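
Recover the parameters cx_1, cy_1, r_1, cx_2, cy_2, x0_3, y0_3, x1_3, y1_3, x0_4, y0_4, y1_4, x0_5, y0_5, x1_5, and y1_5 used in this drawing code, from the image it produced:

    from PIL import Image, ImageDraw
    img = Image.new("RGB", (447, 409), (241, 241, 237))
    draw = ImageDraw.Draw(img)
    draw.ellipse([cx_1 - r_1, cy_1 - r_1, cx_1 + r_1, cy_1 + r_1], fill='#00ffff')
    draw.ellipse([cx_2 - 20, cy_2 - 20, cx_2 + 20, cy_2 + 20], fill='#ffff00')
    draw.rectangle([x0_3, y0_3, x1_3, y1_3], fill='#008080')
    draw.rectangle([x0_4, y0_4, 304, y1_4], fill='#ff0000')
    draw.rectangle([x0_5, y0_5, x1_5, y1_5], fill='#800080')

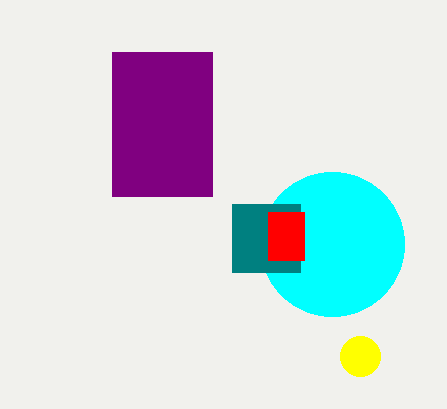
cx_1 = 332; cy_1 = 244; r_1 = 72; cx_2 = 360; cy_2 = 356; x0_3 = 232; y0_3 = 204; x1_3 = 300; y1_3 = 272; x0_4 = 268; y0_4 = 212; y1_4 = 260; x0_5 = 112; y0_5 = 52; x1_5 = 212; y1_5 = 196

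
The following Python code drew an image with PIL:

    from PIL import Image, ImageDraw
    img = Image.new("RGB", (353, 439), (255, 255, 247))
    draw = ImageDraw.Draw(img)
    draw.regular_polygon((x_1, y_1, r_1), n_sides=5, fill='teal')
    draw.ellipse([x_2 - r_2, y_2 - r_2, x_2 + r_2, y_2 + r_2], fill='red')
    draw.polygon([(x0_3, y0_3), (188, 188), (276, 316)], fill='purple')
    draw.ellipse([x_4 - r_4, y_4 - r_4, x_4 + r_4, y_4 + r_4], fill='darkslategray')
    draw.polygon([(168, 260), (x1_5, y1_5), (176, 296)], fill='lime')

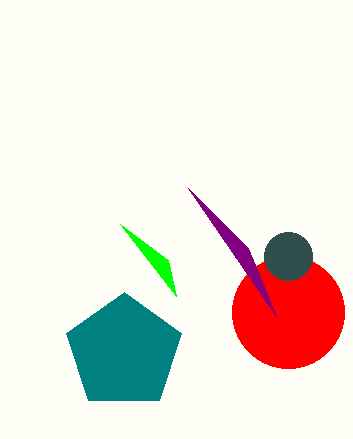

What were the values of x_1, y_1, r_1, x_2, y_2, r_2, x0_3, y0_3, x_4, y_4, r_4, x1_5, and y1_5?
x_1 = 124; y_1 = 352; r_1 = 60; x_2 = 288; y_2 = 312; r_2 = 56; x0_3 = 248; y0_3 = 248; x_4 = 288; y_4 = 256; r_4 = 24; x1_5 = 120; y1_5 = 224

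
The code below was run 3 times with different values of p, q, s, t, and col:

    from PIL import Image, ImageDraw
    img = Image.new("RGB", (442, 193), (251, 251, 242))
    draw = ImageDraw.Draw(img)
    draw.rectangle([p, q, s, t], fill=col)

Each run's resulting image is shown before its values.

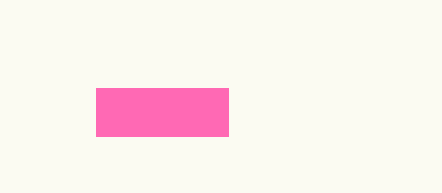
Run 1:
p = 96, q = 88, s = 228, t = 136, col = 'hotpink'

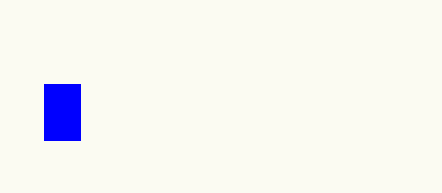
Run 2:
p = 44, q = 84, s = 80, t = 140, col = 'blue'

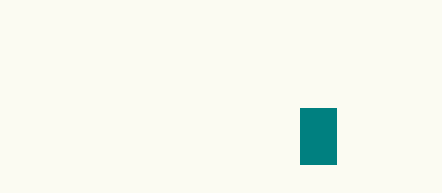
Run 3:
p = 300; q = 108; s = 336; t = 164; col = 'teal'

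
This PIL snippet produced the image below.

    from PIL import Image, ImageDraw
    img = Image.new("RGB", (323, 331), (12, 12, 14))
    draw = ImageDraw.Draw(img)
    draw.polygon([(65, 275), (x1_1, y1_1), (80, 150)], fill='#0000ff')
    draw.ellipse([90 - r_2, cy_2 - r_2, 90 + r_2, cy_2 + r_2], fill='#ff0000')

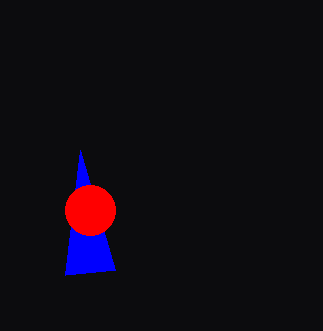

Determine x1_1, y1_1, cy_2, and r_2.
x1_1 = 115; y1_1 = 270; cy_2 = 210; r_2 = 25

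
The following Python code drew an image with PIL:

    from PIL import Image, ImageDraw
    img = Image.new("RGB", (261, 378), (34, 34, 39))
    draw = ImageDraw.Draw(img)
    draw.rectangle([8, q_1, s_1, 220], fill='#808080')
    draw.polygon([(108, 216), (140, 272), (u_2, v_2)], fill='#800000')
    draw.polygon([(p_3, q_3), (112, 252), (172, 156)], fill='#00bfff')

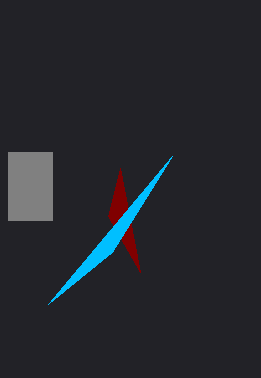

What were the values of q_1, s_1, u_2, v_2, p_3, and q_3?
q_1 = 152, s_1 = 52, u_2 = 120, v_2 = 168, p_3 = 48, q_3 = 304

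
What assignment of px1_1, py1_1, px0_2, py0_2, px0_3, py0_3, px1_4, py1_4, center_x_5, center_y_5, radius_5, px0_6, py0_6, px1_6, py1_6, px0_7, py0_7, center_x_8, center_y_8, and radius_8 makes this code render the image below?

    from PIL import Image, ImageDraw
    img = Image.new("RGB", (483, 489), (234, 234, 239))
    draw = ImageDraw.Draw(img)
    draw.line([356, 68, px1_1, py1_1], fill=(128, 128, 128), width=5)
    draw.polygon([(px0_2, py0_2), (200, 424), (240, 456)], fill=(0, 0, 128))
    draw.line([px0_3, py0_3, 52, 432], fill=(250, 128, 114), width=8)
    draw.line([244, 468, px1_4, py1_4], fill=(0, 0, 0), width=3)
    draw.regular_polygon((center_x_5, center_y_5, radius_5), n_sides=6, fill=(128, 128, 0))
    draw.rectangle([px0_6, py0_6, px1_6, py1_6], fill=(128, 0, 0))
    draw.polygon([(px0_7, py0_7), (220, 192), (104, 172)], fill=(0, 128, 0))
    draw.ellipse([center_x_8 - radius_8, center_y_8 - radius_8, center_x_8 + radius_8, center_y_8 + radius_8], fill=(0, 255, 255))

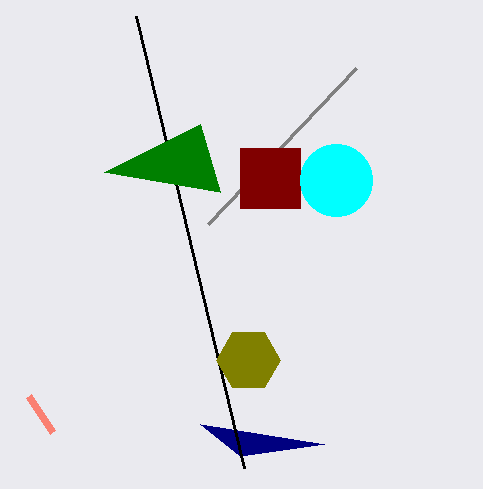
px1_1 = 208; py1_1 = 224; px0_2 = 324; py0_2 = 444; px0_3 = 28; py0_3 = 396; px1_4 = 136; py1_4 = 16; center_x_5 = 248; center_y_5 = 360; radius_5 = 32; px0_6 = 240; py0_6 = 148; px1_6 = 300; py1_6 = 208; px0_7 = 200; py0_7 = 124; center_x_8 = 336; center_y_8 = 180; radius_8 = 36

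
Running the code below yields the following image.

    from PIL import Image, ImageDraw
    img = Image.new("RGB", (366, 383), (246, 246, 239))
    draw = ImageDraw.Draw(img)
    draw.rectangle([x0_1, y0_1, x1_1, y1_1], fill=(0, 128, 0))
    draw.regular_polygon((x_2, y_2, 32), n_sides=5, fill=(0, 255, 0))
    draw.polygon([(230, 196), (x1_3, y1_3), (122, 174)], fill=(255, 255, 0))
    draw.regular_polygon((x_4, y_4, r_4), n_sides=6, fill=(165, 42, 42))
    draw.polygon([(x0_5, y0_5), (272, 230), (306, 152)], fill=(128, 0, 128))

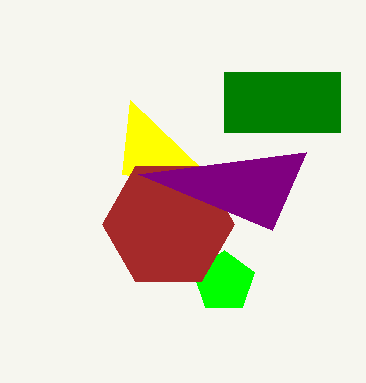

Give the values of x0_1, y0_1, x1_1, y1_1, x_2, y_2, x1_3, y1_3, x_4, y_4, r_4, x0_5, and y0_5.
x0_1 = 224
y0_1 = 72
x1_1 = 340
y1_1 = 132
x_2 = 224
y_2 = 282
x1_3 = 130
y1_3 = 100
x_4 = 168
y_4 = 224
r_4 = 66
x0_5 = 138
y0_5 = 174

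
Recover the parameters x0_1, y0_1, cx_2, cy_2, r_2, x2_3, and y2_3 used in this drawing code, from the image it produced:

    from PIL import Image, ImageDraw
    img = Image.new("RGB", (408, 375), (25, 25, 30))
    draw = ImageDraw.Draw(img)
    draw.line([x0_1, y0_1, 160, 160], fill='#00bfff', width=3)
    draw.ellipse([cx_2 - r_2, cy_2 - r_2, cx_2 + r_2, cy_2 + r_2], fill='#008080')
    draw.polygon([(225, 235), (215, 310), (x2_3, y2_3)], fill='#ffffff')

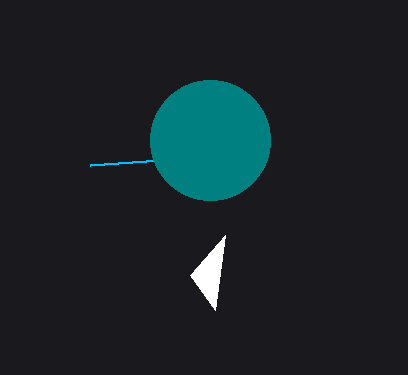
x0_1 = 90; y0_1 = 165; cx_2 = 210; cy_2 = 140; r_2 = 60; x2_3 = 190; y2_3 = 275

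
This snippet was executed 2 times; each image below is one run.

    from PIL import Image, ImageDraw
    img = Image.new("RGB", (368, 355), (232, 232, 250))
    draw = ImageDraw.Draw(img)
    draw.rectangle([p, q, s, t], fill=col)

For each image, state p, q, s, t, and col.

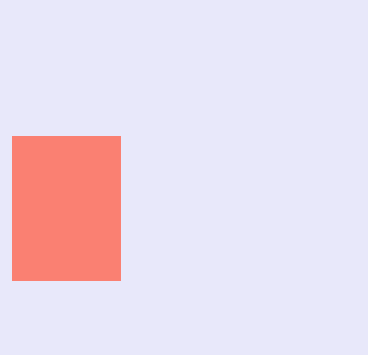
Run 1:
p = 12
q = 136
s = 120
t = 280
col = 'salmon'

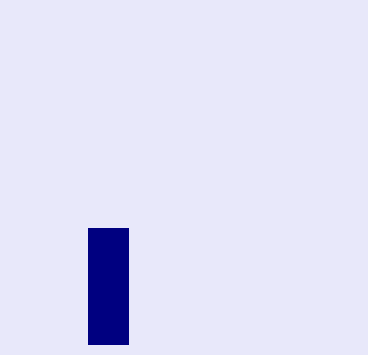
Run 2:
p = 88; q = 228; s = 128; t = 344; col = 'navy'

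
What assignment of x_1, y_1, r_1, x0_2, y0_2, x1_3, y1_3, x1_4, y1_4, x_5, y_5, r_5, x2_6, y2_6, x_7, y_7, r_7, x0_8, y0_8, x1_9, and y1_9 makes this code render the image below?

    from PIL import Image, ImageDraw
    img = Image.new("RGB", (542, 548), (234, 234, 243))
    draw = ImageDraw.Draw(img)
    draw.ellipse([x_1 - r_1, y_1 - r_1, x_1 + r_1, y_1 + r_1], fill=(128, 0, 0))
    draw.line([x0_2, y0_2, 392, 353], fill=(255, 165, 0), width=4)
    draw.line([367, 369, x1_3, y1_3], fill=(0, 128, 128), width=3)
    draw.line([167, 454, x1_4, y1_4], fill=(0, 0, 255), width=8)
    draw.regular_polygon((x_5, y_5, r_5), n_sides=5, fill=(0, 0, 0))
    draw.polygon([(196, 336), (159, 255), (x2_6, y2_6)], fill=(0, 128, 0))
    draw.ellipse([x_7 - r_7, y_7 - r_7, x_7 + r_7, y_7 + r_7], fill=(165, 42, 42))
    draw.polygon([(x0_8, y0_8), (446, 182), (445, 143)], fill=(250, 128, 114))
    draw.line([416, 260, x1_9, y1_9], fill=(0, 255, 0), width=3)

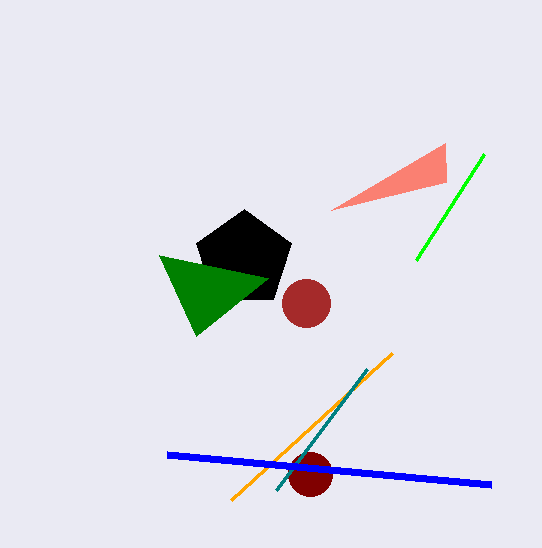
x_1 = 310; y_1 = 474; r_1 = 22; x0_2 = 231; y0_2 = 500; x1_3 = 276; y1_3 = 490; x1_4 = 491; y1_4 = 484; x_5 = 244; y_5 = 259; r_5 = 50; x2_6 = 268; y2_6 = 278; x_7 = 306; y_7 = 303; r_7 = 24; x0_8 = 331; y0_8 = 210; x1_9 = 484; y1_9 = 154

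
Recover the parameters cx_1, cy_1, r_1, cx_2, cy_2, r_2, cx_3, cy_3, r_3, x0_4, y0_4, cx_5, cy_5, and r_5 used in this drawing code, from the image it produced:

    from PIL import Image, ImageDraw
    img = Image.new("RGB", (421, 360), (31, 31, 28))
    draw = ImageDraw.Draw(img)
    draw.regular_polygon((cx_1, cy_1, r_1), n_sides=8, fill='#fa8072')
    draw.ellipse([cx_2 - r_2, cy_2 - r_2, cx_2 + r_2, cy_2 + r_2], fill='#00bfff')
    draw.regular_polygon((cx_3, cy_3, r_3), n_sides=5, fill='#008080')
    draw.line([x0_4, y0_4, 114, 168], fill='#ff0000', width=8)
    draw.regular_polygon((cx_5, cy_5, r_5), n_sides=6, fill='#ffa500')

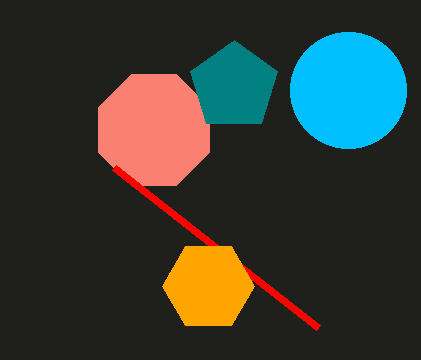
cx_1 = 154, cy_1 = 130, r_1 = 60, cx_2 = 348, cy_2 = 90, r_2 = 58, cx_3 = 234, cy_3 = 86, r_3 = 46, x0_4 = 318, y0_4 = 328, cx_5 = 208, cy_5 = 286, r_5 = 46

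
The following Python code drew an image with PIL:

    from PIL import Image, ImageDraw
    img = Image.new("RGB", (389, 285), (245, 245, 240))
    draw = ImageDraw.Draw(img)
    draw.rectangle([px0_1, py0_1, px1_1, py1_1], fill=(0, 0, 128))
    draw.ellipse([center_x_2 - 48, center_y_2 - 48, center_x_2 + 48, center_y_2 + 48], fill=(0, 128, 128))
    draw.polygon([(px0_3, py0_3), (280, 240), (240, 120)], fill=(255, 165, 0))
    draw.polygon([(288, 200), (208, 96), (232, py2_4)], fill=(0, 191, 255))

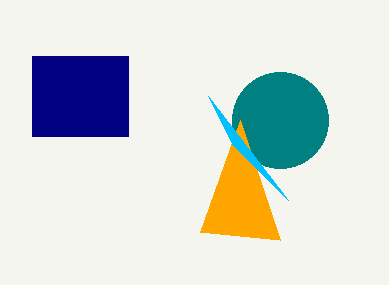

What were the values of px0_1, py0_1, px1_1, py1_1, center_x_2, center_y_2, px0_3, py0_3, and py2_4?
px0_1 = 32, py0_1 = 56, px1_1 = 128, py1_1 = 136, center_x_2 = 280, center_y_2 = 120, px0_3 = 200, py0_3 = 232, py2_4 = 144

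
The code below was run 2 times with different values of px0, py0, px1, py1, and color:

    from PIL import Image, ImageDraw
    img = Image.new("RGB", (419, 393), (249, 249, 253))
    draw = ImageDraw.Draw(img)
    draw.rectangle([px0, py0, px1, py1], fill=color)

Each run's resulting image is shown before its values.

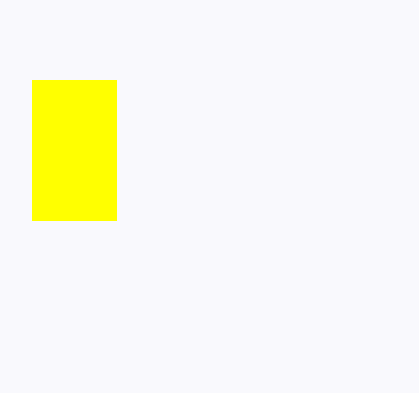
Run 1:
px0 = 32
py0 = 80
px1 = 116
py1 = 220
color = 'yellow'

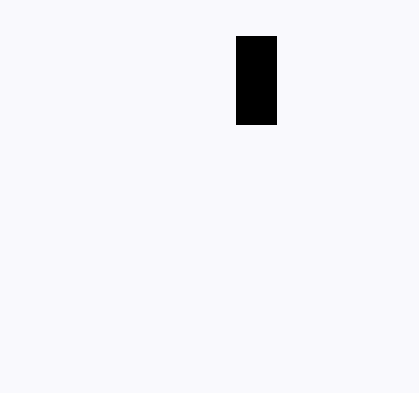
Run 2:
px0 = 236, py0 = 36, px1 = 276, py1 = 124, color = 'black'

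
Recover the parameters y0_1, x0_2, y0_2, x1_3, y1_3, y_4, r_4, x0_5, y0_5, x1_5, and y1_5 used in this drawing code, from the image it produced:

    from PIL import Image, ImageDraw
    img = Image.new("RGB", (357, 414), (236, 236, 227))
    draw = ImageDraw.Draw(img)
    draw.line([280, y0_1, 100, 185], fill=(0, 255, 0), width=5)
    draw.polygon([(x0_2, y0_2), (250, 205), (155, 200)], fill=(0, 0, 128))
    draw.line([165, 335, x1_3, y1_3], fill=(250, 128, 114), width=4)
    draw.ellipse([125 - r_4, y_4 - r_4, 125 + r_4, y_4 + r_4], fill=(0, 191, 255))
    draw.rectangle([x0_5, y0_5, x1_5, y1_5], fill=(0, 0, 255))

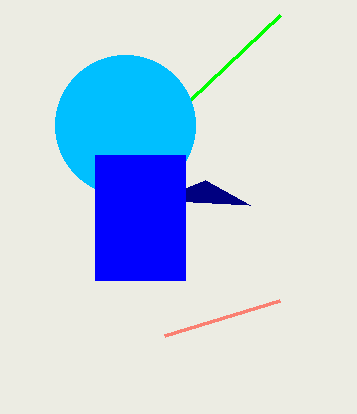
y0_1 = 15, x0_2 = 205, y0_2 = 180, x1_3 = 280, y1_3 = 300, y_4 = 125, r_4 = 70, x0_5 = 95, y0_5 = 155, x1_5 = 185, y1_5 = 280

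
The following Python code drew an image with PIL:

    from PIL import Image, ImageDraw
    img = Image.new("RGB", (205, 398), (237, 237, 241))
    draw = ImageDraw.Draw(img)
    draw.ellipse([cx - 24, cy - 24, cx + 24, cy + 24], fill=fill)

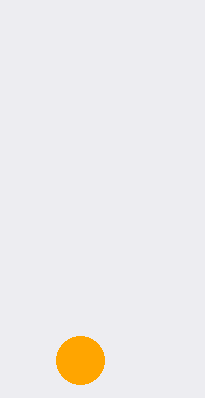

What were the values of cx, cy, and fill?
cx = 80; cy = 360; fill = 'orange'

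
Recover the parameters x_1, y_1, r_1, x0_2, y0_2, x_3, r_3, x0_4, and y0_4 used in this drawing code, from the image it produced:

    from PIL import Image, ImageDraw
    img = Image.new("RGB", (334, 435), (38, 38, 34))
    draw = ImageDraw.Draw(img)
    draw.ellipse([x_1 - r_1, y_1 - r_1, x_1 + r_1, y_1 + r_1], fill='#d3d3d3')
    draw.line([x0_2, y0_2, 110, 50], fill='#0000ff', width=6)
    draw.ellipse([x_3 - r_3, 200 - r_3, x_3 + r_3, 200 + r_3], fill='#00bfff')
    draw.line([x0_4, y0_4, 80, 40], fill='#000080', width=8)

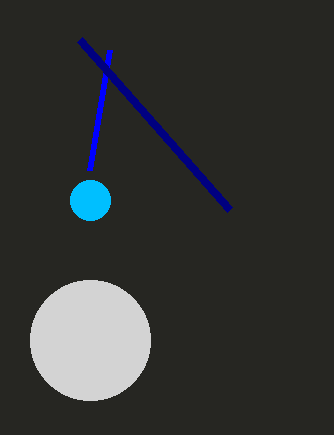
x_1 = 90
y_1 = 340
r_1 = 60
x0_2 = 90
y0_2 = 170
x_3 = 90
r_3 = 20
x0_4 = 230
y0_4 = 210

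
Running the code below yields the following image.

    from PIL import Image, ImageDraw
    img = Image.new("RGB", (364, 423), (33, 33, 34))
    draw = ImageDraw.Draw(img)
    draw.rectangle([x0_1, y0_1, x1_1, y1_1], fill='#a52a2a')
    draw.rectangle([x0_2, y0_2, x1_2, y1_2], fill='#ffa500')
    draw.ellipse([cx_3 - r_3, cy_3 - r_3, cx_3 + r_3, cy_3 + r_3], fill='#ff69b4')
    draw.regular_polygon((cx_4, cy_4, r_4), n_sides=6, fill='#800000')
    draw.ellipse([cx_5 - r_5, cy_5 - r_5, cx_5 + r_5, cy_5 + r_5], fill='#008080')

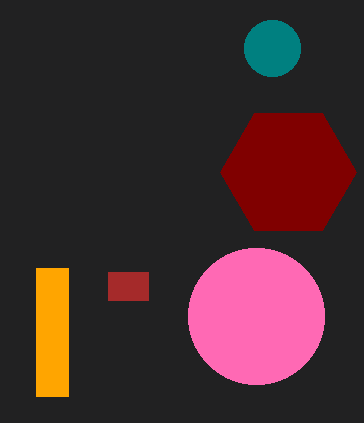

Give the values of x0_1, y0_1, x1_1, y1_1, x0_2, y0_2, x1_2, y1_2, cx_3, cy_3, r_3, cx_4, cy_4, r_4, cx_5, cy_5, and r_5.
x0_1 = 108
y0_1 = 272
x1_1 = 148
y1_1 = 300
x0_2 = 36
y0_2 = 268
x1_2 = 68
y1_2 = 396
cx_3 = 256
cy_3 = 316
r_3 = 68
cx_4 = 288
cy_4 = 172
r_4 = 68
cx_5 = 272
cy_5 = 48
r_5 = 28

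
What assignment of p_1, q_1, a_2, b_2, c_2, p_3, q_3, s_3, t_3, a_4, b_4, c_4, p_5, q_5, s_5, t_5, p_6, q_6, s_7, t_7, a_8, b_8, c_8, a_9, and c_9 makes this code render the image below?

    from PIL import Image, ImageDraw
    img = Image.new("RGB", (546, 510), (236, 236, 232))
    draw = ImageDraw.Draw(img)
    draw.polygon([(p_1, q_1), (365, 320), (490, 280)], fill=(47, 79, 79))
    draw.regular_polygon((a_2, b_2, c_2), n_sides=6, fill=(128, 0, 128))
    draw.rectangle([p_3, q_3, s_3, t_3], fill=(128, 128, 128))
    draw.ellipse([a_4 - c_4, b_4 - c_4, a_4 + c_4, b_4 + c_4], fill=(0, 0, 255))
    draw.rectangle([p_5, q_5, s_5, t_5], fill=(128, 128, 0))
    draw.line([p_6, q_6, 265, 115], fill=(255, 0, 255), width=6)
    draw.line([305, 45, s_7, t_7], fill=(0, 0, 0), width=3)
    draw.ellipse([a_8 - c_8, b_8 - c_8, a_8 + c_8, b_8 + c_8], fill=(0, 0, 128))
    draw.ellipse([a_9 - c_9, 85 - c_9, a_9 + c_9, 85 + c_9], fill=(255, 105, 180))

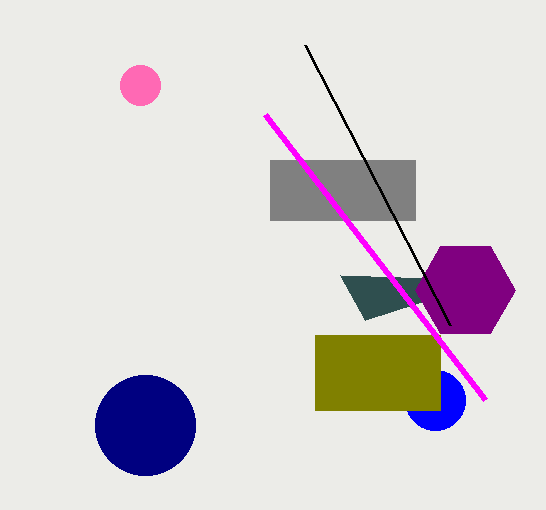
p_1 = 340, q_1 = 275, a_2 = 465, b_2 = 290, c_2 = 50, p_3 = 270, q_3 = 160, s_3 = 415, t_3 = 220, a_4 = 435, b_4 = 400, c_4 = 30, p_5 = 315, q_5 = 335, s_5 = 440, t_5 = 410, p_6 = 485, q_6 = 400, s_7 = 450, t_7 = 325, a_8 = 145, b_8 = 425, c_8 = 50, a_9 = 140, c_9 = 20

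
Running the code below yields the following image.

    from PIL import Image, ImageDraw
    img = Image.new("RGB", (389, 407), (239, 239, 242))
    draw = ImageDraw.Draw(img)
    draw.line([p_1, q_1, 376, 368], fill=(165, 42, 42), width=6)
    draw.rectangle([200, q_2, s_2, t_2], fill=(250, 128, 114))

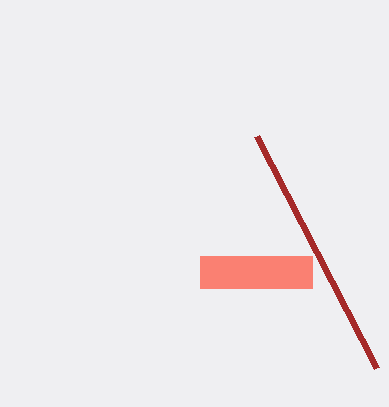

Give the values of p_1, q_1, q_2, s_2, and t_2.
p_1 = 256, q_1 = 136, q_2 = 256, s_2 = 312, t_2 = 288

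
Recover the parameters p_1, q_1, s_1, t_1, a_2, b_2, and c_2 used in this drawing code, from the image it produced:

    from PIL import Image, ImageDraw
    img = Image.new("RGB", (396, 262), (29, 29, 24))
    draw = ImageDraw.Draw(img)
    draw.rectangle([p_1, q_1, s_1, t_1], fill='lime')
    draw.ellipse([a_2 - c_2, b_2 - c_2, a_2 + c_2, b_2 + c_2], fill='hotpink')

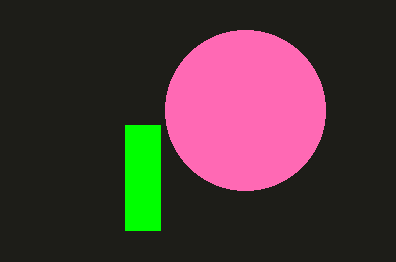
p_1 = 125; q_1 = 125; s_1 = 160; t_1 = 230; a_2 = 245; b_2 = 110; c_2 = 80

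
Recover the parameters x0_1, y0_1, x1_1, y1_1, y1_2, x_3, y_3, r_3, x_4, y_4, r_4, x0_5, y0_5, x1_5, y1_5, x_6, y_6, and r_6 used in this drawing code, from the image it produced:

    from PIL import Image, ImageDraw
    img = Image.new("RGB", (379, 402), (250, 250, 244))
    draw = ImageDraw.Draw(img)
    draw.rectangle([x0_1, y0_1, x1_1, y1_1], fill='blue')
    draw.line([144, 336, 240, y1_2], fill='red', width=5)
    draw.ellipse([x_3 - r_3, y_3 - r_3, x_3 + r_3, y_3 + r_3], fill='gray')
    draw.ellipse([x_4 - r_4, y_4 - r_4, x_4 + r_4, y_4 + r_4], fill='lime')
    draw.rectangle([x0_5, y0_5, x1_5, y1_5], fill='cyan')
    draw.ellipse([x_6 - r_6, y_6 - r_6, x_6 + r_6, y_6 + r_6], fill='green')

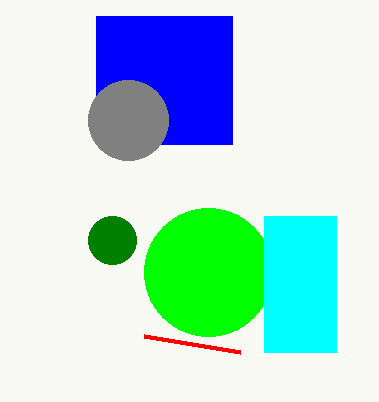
x0_1 = 96; y0_1 = 16; x1_1 = 232; y1_1 = 144; y1_2 = 352; x_3 = 128; y_3 = 120; r_3 = 40; x_4 = 208; y_4 = 272; r_4 = 64; x0_5 = 264; y0_5 = 216; x1_5 = 336; y1_5 = 352; x_6 = 112; y_6 = 240; r_6 = 24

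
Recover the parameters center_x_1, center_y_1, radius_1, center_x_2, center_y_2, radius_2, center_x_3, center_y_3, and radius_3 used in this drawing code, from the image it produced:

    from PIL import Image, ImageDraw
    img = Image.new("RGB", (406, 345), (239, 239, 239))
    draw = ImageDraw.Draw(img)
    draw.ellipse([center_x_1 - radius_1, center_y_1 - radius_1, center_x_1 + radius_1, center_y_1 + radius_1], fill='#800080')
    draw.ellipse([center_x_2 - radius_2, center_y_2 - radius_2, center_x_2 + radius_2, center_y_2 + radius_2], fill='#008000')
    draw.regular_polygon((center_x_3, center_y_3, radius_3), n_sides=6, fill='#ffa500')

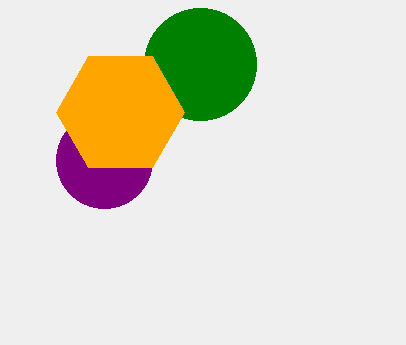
center_x_1 = 104
center_y_1 = 160
radius_1 = 48
center_x_2 = 200
center_y_2 = 64
radius_2 = 56
center_x_3 = 120
center_y_3 = 112
radius_3 = 64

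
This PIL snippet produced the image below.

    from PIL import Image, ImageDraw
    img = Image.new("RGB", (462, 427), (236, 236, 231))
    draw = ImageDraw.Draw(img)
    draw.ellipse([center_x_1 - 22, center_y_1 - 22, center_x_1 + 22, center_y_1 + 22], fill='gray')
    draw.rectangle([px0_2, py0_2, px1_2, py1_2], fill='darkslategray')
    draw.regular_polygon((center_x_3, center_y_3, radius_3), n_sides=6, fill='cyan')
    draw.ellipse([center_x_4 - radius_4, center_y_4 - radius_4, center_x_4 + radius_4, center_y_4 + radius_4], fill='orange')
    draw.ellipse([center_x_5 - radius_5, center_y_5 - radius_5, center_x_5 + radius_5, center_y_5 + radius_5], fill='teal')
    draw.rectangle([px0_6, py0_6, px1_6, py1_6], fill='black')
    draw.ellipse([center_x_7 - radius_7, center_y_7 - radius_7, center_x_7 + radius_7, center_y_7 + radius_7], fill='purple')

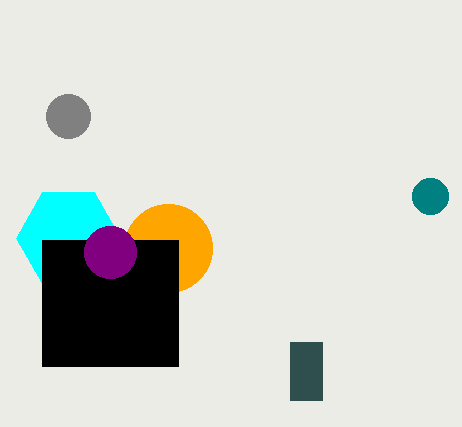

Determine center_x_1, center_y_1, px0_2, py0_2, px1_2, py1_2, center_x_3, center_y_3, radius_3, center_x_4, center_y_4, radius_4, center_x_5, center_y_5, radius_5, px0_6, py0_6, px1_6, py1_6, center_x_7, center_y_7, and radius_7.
center_x_1 = 68
center_y_1 = 116
px0_2 = 290
py0_2 = 342
px1_2 = 322
py1_2 = 400
center_x_3 = 68
center_y_3 = 238
radius_3 = 52
center_x_4 = 168
center_y_4 = 248
radius_4 = 44
center_x_5 = 430
center_y_5 = 196
radius_5 = 18
px0_6 = 42
py0_6 = 240
px1_6 = 178
py1_6 = 366
center_x_7 = 110
center_y_7 = 252
radius_7 = 26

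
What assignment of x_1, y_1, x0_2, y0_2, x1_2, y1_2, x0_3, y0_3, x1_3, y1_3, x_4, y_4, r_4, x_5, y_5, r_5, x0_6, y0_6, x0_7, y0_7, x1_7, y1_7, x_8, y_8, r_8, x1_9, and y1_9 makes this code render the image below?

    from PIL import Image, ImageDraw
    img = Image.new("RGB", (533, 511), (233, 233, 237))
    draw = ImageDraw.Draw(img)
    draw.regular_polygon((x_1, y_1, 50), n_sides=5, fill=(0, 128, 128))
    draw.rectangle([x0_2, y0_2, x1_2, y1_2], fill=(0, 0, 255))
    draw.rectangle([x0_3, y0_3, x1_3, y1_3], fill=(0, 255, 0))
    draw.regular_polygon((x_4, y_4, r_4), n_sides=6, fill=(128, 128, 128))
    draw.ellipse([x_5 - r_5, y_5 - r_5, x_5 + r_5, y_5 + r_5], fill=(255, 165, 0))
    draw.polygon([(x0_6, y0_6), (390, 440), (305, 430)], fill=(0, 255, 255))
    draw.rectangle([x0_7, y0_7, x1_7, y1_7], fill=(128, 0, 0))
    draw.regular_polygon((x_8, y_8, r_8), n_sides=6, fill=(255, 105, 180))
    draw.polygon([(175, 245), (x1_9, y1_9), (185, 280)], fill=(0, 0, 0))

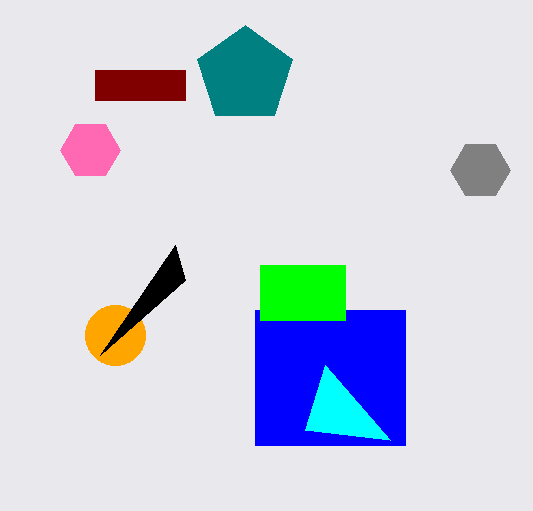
x_1 = 245, y_1 = 75, x0_2 = 255, y0_2 = 310, x1_2 = 405, y1_2 = 445, x0_3 = 260, y0_3 = 265, x1_3 = 345, y1_3 = 320, x_4 = 480, y_4 = 170, r_4 = 30, x_5 = 115, y_5 = 335, r_5 = 30, x0_6 = 325, y0_6 = 365, x0_7 = 95, y0_7 = 70, x1_7 = 185, y1_7 = 100, x_8 = 90, y_8 = 150, r_8 = 30, x1_9 = 100, y1_9 = 355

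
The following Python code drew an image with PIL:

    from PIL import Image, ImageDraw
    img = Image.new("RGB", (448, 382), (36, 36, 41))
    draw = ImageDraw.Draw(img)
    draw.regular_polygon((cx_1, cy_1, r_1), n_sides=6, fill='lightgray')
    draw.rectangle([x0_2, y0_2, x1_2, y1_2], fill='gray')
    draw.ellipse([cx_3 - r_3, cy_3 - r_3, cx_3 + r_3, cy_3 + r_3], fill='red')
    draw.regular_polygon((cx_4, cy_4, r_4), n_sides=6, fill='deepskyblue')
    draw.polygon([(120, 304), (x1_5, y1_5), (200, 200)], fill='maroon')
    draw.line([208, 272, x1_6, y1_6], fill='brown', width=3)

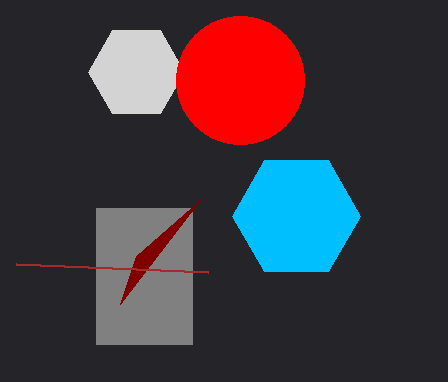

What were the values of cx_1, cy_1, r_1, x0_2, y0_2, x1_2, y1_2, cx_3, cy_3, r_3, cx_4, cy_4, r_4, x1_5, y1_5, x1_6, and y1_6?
cx_1 = 136
cy_1 = 72
r_1 = 48
x0_2 = 96
y0_2 = 208
x1_2 = 192
y1_2 = 344
cx_3 = 240
cy_3 = 80
r_3 = 64
cx_4 = 296
cy_4 = 216
r_4 = 64
x1_5 = 136
y1_5 = 256
x1_6 = 16
y1_6 = 264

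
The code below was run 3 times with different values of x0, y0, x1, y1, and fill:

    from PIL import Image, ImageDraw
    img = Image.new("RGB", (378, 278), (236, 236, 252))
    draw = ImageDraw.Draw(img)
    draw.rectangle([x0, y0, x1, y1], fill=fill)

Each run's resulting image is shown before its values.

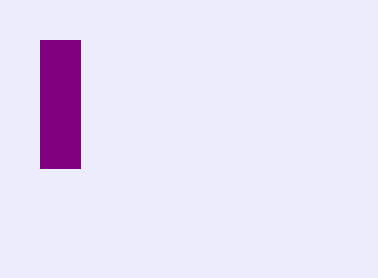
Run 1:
x0 = 40
y0 = 40
x1 = 80
y1 = 168
fill = 'purple'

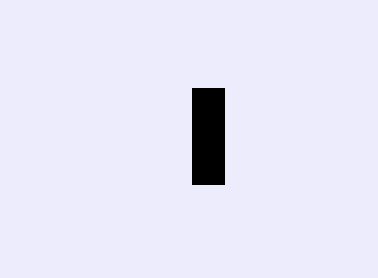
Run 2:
x0 = 192; y0 = 88; x1 = 224; y1 = 184; fill = 'black'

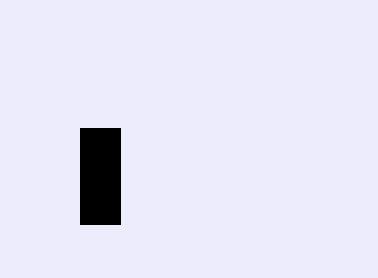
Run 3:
x0 = 80; y0 = 128; x1 = 120; y1 = 224; fill = 'black'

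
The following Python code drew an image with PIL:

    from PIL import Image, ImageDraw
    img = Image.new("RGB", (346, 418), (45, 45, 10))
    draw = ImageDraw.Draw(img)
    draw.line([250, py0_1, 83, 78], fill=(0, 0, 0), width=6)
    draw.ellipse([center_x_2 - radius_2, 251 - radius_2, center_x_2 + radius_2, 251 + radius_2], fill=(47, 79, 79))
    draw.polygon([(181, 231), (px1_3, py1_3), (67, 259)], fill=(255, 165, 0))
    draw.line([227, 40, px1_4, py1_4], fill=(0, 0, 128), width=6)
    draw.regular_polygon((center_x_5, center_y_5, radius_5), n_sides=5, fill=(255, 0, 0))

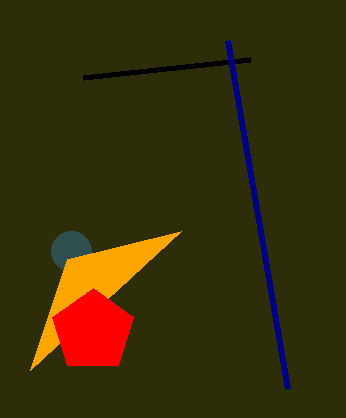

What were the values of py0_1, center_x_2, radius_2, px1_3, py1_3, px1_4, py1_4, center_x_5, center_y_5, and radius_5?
py0_1 = 60
center_x_2 = 71
radius_2 = 20
px1_3 = 30
py1_3 = 370
px1_4 = 287
py1_4 = 388
center_x_5 = 93
center_y_5 = 331
radius_5 = 43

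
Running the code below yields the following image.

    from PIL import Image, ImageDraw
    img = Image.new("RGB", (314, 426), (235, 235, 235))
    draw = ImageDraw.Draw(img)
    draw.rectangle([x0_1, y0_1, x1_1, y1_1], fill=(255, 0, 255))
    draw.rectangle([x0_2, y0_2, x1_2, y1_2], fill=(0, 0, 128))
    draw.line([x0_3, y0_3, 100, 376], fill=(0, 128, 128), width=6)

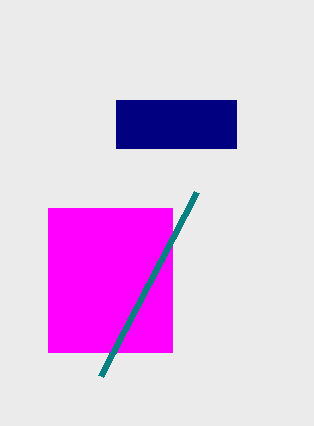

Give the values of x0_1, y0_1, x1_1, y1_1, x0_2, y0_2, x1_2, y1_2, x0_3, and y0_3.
x0_1 = 48
y0_1 = 208
x1_1 = 172
y1_1 = 352
x0_2 = 116
y0_2 = 100
x1_2 = 236
y1_2 = 148
x0_3 = 196
y0_3 = 192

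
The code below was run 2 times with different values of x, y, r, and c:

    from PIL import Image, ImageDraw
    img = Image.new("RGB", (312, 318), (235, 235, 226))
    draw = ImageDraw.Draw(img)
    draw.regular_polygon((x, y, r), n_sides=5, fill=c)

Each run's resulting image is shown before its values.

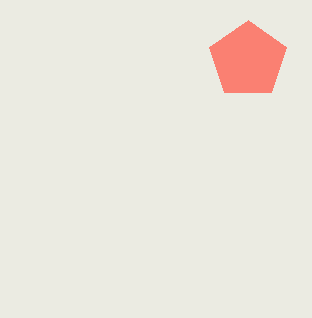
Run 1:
x = 248, y = 60, r = 40, c = 'salmon'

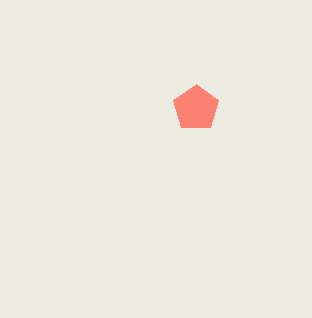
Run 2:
x = 196; y = 108; r = 24; c = 'salmon'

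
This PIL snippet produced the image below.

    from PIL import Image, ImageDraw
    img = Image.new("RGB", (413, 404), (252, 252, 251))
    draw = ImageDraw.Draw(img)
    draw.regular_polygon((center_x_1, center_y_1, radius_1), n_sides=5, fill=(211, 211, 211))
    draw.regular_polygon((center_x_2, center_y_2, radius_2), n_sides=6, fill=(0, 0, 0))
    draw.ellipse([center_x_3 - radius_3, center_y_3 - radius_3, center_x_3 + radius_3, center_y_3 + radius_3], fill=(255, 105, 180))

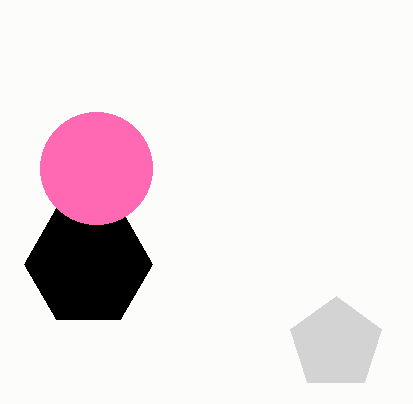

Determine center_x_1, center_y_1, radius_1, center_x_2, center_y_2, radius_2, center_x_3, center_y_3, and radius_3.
center_x_1 = 336, center_y_1 = 344, radius_1 = 48, center_x_2 = 88, center_y_2 = 264, radius_2 = 64, center_x_3 = 96, center_y_3 = 168, radius_3 = 56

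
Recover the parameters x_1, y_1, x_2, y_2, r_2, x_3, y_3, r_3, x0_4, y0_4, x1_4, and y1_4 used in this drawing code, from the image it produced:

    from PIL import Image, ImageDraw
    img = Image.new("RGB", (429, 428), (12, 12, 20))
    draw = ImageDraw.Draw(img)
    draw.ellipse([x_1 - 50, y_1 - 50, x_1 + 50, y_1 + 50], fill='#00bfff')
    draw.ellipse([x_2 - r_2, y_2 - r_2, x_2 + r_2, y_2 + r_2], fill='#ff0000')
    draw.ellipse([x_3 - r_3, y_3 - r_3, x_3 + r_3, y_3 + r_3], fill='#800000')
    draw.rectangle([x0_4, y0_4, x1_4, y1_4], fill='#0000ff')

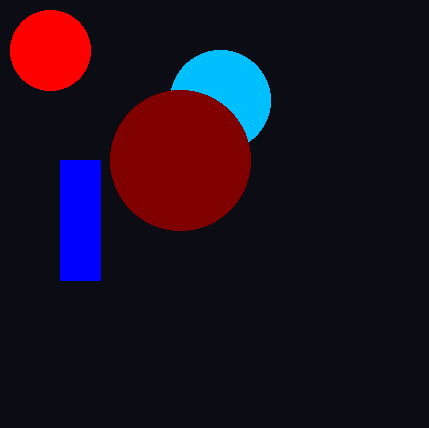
x_1 = 220, y_1 = 100, x_2 = 50, y_2 = 50, r_2 = 40, x_3 = 180, y_3 = 160, r_3 = 70, x0_4 = 60, y0_4 = 160, x1_4 = 100, y1_4 = 280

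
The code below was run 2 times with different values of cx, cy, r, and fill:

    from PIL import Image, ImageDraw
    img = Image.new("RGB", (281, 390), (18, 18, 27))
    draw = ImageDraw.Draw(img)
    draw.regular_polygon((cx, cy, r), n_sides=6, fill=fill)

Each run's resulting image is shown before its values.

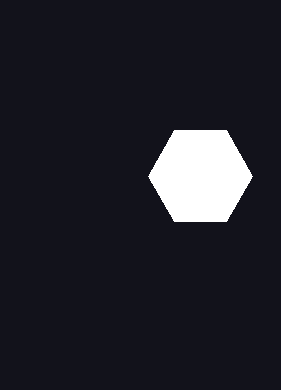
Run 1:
cx = 200, cy = 176, r = 52, fill = 'white'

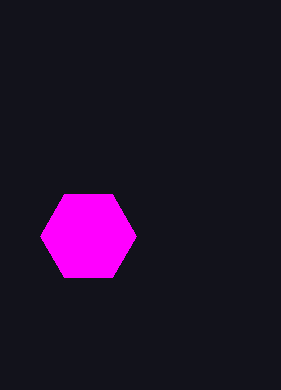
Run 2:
cx = 88; cy = 236; r = 48; fill = 'magenta'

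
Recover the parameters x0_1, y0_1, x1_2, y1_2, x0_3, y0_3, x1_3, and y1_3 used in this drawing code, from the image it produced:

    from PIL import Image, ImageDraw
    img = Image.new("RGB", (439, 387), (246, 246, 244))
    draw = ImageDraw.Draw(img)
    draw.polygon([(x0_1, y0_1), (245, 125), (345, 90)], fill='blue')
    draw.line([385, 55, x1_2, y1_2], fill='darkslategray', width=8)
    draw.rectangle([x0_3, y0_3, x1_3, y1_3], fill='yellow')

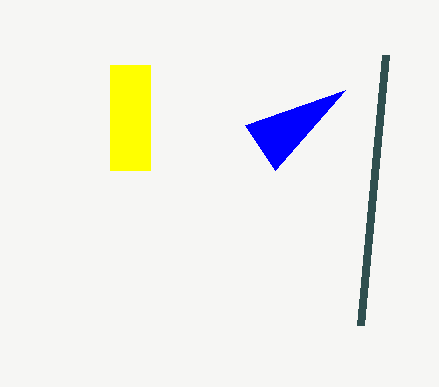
x0_1 = 275
y0_1 = 170
x1_2 = 360
y1_2 = 325
x0_3 = 110
y0_3 = 65
x1_3 = 150
y1_3 = 170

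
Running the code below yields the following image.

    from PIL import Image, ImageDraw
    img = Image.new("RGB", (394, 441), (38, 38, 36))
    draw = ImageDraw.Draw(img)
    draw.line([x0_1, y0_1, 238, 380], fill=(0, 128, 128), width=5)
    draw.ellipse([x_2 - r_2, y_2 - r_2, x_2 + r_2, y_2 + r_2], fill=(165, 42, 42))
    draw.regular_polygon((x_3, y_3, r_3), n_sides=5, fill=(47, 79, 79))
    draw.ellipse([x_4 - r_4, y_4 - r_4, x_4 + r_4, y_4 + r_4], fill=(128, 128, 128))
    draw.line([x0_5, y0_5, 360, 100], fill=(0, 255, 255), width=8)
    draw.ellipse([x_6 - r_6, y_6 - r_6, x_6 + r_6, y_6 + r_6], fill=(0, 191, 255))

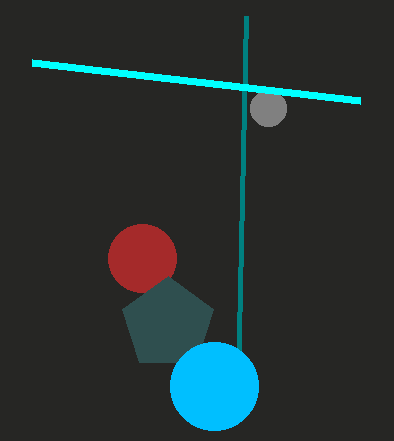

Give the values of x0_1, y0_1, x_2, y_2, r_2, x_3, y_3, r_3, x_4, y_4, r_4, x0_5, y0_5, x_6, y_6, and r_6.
x0_1 = 246
y0_1 = 16
x_2 = 142
y_2 = 258
r_2 = 34
x_3 = 168
y_3 = 324
r_3 = 48
x_4 = 268
y_4 = 108
r_4 = 18
x0_5 = 32
y0_5 = 62
x_6 = 214
y_6 = 386
r_6 = 44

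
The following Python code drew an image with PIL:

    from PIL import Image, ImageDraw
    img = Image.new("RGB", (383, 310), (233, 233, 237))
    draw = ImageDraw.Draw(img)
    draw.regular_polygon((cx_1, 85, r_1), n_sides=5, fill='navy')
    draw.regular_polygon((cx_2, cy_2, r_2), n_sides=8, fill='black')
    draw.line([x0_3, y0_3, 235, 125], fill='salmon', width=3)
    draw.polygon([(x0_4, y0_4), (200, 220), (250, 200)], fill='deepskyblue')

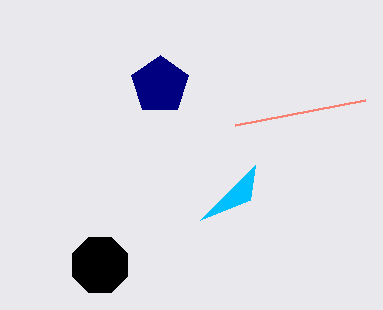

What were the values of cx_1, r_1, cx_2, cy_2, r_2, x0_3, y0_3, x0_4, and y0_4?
cx_1 = 160, r_1 = 30, cx_2 = 100, cy_2 = 265, r_2 = 30, x0_3 = 365, y0_3 = 100, x0_4 = 255, y0_4 = 165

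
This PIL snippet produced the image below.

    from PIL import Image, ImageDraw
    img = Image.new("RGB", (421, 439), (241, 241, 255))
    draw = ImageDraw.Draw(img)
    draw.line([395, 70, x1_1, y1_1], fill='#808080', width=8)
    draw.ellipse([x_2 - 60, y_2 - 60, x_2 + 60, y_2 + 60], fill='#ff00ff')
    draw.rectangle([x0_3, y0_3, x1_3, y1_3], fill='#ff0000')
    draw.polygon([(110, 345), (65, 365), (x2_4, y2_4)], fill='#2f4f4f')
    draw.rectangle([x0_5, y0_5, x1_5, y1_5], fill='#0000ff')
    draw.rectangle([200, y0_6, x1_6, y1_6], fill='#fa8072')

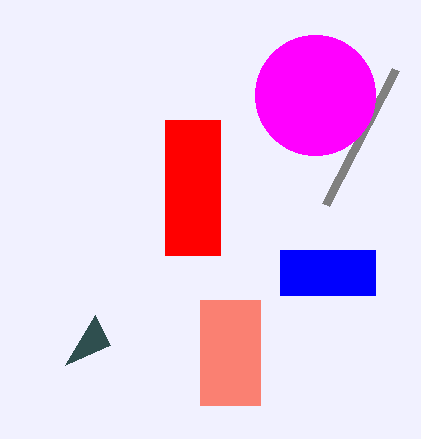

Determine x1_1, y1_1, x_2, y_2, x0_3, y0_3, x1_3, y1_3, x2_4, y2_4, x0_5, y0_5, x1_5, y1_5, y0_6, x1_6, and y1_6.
x1_1 = 325; y1_1 = 205; x_2 = 315; y_2 = 95; x0_3 = 165; y0_3 = 120; x1_3 = 220; y1_3 = 255; x2_4 = 95; y2_4 = 315; x0_5 = 280; y0_5 = 250; x1_5 = 375; y1_5 = 295; y0_6 = 300; x1_6 = 260; y1_6 = 405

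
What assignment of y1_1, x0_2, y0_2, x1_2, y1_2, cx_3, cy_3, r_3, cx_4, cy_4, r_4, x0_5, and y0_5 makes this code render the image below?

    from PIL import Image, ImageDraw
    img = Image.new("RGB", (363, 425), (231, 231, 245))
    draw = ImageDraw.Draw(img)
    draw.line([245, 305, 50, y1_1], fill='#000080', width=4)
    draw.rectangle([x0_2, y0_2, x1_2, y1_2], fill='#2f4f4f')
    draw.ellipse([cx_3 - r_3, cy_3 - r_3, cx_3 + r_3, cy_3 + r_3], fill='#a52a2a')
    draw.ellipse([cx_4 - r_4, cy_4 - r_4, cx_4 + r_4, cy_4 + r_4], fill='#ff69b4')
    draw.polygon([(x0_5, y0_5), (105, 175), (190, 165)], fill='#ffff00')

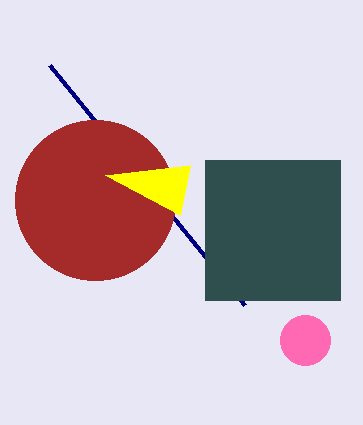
y1_1 = 65; x0_2 = 205; y0_2 = 160; x1_2 = 340; y1_2 = 300; cx_3 = 95; cy_3 = 200; r_3 = 80; cx_4 = 305; cy_4 = 340; r_4 = 25; x0_5 = 180; y0_5 = 215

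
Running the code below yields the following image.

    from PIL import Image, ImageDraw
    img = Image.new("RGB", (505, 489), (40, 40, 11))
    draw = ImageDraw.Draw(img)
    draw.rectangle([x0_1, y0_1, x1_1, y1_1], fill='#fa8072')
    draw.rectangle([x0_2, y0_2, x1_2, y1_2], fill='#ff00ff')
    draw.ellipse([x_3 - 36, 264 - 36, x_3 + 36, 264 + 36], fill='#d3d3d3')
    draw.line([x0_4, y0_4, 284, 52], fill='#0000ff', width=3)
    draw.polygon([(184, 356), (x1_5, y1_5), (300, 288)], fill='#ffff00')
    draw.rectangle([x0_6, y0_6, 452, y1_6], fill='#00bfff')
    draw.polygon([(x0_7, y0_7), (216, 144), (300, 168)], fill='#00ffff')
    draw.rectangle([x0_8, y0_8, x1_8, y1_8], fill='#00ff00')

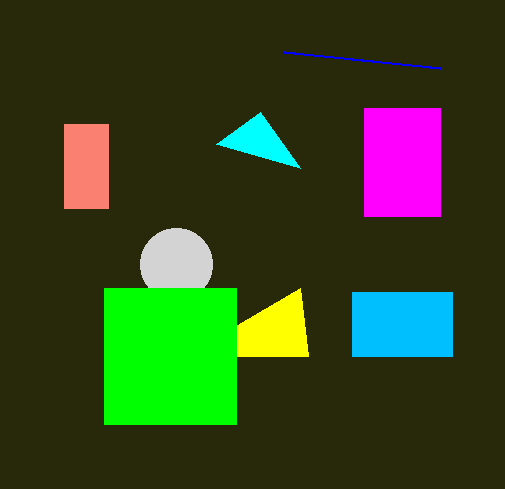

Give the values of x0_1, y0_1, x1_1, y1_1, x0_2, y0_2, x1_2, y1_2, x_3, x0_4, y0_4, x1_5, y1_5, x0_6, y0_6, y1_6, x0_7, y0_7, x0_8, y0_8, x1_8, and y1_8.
x0_1 = 64, y0_1 = 124, x1_1 = 108, y1_1 = 208, x0_2 = 364, y0_2 = 108, x1_2 = 440, y1_2 = 216, x_3 = 176, x0_4 = 440, y0_4 = 68, x1_5 = 308, y1_5 = 356, x0_6 = 352, y0_6 = 292, y1_6 = 356, x0_7 = 260, y0_7 = 112, x0_8 = 104, y0_8 = 288, x1_8 = 236, y1_8 = 424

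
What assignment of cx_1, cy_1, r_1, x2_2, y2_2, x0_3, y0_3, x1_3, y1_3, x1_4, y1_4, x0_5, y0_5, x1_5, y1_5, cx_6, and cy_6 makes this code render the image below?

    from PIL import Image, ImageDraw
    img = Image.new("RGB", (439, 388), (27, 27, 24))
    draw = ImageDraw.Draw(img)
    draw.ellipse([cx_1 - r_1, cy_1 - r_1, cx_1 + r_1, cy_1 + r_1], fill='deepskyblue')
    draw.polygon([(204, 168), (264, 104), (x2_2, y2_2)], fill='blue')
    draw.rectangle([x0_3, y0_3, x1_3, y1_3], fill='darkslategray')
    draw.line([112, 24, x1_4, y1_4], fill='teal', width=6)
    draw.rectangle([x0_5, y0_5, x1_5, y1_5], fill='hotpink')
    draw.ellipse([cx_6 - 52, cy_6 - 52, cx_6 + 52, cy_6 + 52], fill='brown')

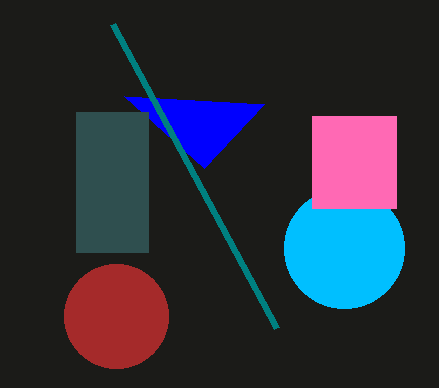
cx_1 = 344
cy_1 = 248
r_1 = 60
x2_2 = 124
y2_2 = 96
x0_3 = 76
y0_3 = 112
x1_3 = 148
y1_3 = 252
x1_4 = 276
y1_4 = 328
x0_5 = 312
y0_5 = 116
x1_5 = 396
y1_5 = 208
cx_6 = 116
cy_6 = 316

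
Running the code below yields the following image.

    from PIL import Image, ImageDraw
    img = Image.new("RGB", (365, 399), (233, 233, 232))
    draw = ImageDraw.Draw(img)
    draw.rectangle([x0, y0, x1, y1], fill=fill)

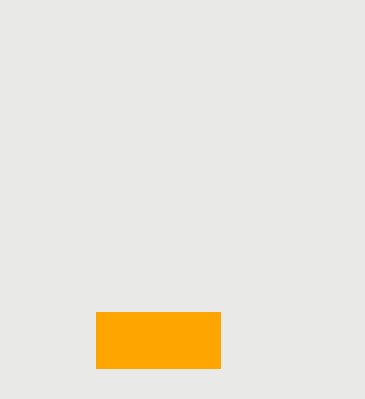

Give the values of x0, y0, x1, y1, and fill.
x0 = 96, y0 = 312, x1 = 220, y1 = 368, fill = 'orange'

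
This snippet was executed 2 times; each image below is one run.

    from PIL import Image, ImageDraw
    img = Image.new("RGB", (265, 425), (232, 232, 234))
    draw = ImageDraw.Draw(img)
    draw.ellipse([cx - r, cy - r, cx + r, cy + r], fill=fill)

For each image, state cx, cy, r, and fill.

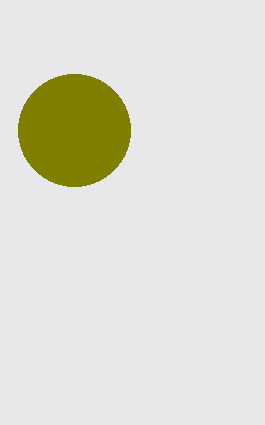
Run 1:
cx = 74, cy = 130, r = 56, fill = 'olive'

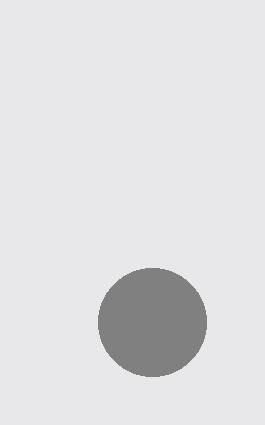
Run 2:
cx = 152, cy = 322, r = 54, fill = 'gray'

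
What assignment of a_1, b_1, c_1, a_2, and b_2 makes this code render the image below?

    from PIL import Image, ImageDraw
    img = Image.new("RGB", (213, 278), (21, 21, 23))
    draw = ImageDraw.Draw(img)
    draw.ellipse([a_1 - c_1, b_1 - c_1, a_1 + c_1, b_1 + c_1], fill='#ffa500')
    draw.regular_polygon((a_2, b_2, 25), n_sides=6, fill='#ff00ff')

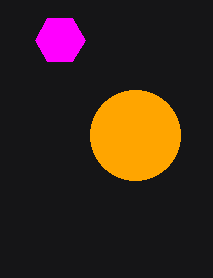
a_1 = 135, b_1 = 135, c_1 = 45, a_2 = 60, b_2 = 40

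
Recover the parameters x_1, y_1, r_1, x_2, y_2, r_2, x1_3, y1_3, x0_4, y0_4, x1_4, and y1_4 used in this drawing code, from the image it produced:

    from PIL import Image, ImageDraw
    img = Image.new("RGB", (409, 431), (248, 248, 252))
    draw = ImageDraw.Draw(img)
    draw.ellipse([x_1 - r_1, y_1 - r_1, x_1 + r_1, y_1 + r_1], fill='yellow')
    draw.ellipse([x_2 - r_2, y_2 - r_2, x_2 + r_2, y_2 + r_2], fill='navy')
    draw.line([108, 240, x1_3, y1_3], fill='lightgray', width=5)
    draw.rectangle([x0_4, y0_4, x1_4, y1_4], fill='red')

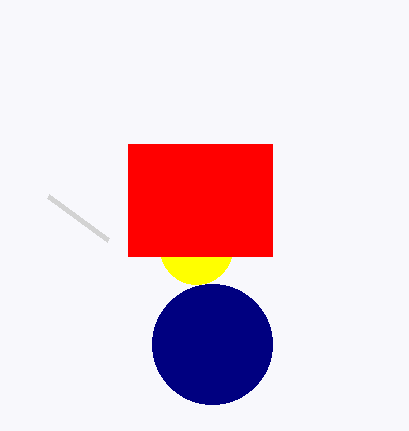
x_1 = 196
y_1 = 248
r_1 = 36
x_2 = 212
y_2 = 344
r_2 = 60
x1_3 = 48
y1_3 = 196
x0_4 = 128
y0_4 = 144
x1_4 = 272
y1_4 = 256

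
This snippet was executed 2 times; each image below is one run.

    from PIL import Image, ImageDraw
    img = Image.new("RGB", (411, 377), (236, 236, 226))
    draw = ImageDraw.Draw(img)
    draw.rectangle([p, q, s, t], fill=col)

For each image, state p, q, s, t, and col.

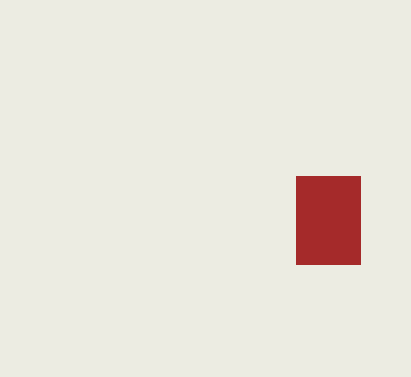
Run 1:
p = 296; q = 176; s = 360; t = 264; col = 'brown'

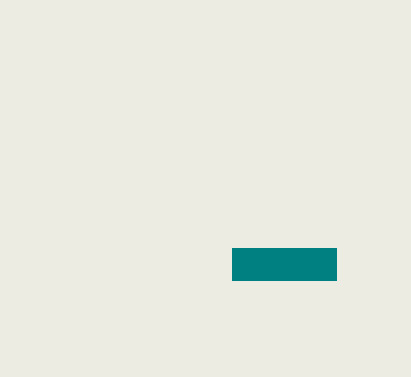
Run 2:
p = 232, q = 248, s = 336, t = 280, col = 'teal'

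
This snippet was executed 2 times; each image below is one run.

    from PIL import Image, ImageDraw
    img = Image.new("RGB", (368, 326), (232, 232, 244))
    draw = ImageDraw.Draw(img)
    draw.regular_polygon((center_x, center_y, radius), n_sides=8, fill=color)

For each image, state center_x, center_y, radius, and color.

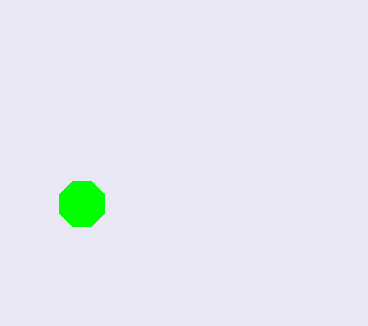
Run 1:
center_x = 82, center_y = 204, radius = 24, color = 'lime'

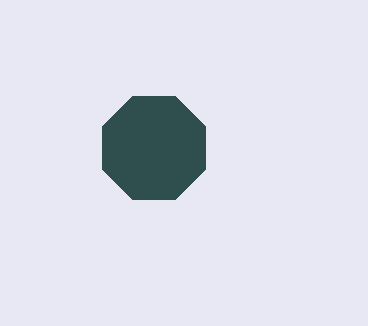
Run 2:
center_x = 154, center_y = 148, radius = 56, color = 'darkslategray'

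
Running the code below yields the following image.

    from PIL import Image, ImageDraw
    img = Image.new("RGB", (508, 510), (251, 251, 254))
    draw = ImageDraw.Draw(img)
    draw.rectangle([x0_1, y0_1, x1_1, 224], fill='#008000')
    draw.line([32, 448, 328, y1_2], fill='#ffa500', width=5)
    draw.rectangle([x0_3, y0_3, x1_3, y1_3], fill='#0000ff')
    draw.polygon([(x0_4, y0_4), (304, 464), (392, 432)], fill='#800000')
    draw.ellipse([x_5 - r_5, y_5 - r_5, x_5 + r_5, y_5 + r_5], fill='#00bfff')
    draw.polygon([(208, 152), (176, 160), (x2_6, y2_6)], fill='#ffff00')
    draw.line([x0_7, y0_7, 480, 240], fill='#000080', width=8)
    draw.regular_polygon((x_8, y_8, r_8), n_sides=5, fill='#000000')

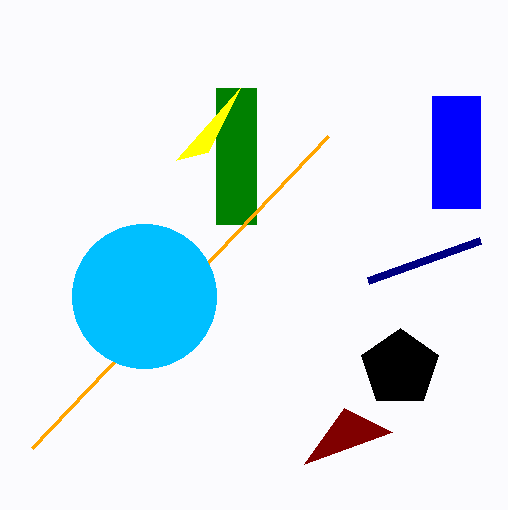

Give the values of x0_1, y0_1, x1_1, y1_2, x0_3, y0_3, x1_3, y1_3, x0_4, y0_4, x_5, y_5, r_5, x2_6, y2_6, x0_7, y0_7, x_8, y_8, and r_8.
x0_1 = 216, y0_1 = 88, x1_1 = 256, y1_2 = 136, x0_3 = 432, y0_3 = 96, x1_3 = 480, y1_3 = 208, x0_4 = 344, y0_4 = 408, x_5 = 144, y_5 = 296, r_5 = 72, x2_6 = 240, y2_6 = 88, x0_7 = 368, y0_7 = 280, x_8 = 400, y_8 = 368, r_8 = 40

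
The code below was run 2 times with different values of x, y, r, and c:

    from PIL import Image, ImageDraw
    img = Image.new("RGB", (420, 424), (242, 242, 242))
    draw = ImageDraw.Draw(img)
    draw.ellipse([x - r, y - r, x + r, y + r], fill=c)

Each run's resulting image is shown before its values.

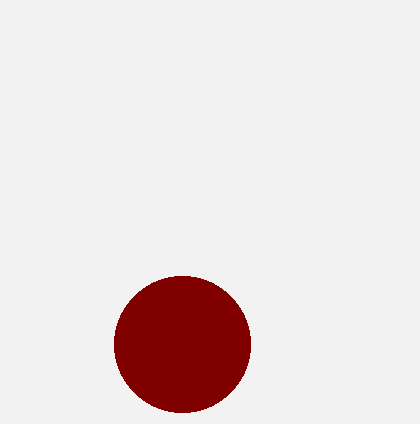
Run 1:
x = 182
y = 344
r = 68
c = 'maroon'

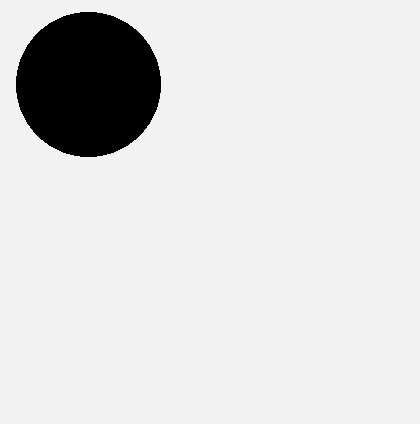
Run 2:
x = 88
y = 84
r = 72
c = 'black'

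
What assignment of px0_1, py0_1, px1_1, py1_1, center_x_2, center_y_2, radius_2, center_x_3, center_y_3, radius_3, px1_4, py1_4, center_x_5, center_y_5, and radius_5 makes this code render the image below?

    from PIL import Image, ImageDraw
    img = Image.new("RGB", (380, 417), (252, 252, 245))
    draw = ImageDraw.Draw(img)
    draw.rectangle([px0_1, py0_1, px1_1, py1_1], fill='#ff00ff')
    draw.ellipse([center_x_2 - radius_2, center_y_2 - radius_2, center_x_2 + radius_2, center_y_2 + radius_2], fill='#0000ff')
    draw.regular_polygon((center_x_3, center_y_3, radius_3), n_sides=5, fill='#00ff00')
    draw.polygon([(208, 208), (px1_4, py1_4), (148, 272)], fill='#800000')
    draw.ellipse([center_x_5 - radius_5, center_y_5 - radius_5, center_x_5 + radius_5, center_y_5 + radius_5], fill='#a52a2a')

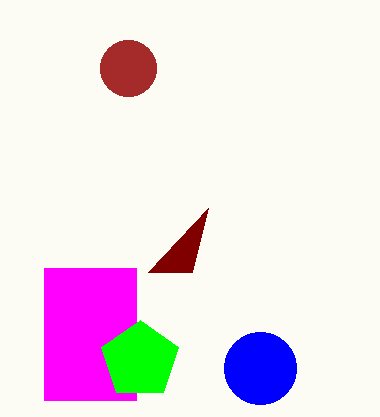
px0_1 = 44
py0_1 = 268
px1_1 = 136
py1_1 = 400
center_x_2 = 260
center_y_2 = 368
radius_2 = 36
center_x_3 = 140
center_y_3 = 360
radius_3 = 40
px1_4 = 192
py1_4 = 272
center_x_5 = 128
center_y_5 = 68
radius_5 = 28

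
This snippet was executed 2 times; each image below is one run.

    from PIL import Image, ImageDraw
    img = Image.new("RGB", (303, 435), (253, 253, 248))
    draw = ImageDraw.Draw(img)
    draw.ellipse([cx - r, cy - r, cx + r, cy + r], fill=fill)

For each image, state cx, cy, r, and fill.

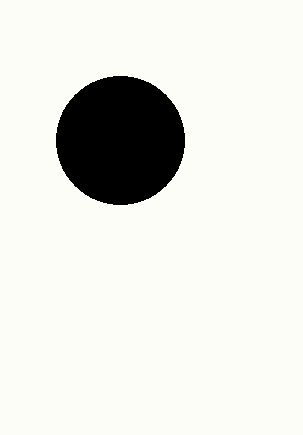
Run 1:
cx = 120, cy = 140, r = 64, fill = 'black'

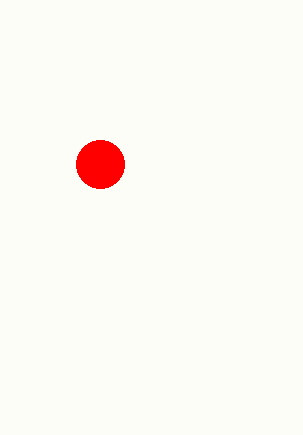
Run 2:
cx = 100
cy = 164
r = 24
fill = 'red'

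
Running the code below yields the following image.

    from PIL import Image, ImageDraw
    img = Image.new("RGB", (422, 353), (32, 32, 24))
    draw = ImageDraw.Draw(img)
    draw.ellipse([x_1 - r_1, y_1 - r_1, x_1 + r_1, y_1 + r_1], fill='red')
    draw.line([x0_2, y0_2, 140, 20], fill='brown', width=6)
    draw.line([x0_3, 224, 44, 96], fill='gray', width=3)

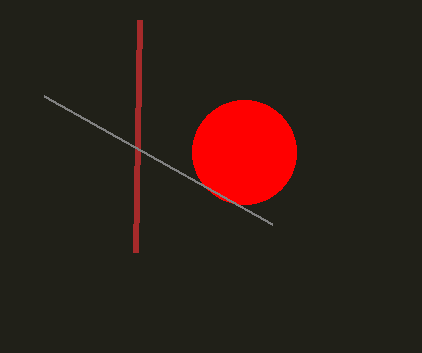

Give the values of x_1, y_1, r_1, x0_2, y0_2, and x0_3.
x_1 = 244
y_1 = 152
r_1 = 52
x0_2 = 136
y0_2 = 252
x0_3 = 272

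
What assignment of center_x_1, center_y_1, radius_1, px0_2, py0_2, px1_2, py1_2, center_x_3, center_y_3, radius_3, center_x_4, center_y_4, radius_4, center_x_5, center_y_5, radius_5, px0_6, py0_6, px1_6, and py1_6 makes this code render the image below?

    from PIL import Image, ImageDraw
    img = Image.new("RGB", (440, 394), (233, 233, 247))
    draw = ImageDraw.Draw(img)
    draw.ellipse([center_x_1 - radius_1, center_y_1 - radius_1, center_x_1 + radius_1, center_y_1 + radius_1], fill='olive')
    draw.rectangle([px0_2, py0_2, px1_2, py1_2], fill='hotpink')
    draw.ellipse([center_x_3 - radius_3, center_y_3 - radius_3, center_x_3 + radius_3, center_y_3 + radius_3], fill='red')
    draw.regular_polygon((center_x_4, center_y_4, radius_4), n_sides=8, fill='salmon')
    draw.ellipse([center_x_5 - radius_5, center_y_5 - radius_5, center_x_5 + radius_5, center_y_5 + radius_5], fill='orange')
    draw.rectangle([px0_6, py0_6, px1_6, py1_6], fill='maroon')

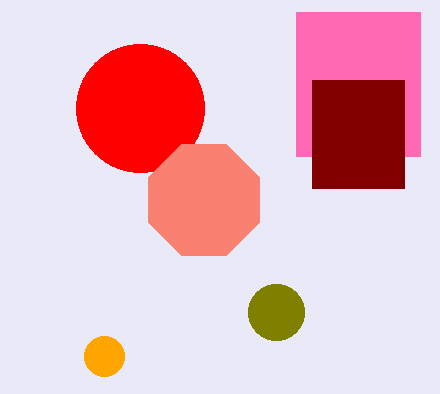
center_x_1 = 276
center_y_1 = 312
radius_1 = 28
px0_2 = 296
py0_2 = 12
px1_2 = 420
py1_2 = 156
center_x_3 = 140
center_y_3 = 108
radius_3 = 64
center_x_4 = 204
center_y_4 = 200
radius_4 = 60
center_x_5 = 104
center_y_5 = 356
radius_5 = 20
px0_6 = 312
py0_6 = 80
px1_6 = 404
py1_6 = 188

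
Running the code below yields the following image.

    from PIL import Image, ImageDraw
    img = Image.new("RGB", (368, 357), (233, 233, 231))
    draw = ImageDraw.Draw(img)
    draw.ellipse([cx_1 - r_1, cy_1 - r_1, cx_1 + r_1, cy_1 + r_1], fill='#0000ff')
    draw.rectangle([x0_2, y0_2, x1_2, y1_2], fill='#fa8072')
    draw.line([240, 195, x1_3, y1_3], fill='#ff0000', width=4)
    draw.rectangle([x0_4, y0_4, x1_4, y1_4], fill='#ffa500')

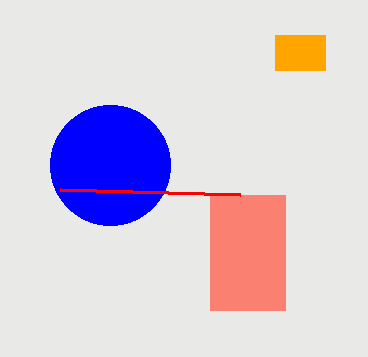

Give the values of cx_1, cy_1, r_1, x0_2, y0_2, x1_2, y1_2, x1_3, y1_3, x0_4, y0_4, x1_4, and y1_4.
cx_1 = 110
cy_1 = 165
r_1 = 60
x0_2 = 210
y0_2 = 195
x1_2 = 285
y1_2 = 310
x1_3 = 60
y1_3 = 190
x0_4 = 275
y0_4 = 35
x1_4 = 325
y1_4 = 70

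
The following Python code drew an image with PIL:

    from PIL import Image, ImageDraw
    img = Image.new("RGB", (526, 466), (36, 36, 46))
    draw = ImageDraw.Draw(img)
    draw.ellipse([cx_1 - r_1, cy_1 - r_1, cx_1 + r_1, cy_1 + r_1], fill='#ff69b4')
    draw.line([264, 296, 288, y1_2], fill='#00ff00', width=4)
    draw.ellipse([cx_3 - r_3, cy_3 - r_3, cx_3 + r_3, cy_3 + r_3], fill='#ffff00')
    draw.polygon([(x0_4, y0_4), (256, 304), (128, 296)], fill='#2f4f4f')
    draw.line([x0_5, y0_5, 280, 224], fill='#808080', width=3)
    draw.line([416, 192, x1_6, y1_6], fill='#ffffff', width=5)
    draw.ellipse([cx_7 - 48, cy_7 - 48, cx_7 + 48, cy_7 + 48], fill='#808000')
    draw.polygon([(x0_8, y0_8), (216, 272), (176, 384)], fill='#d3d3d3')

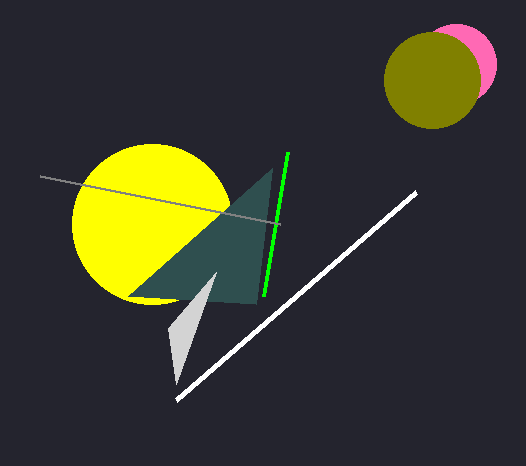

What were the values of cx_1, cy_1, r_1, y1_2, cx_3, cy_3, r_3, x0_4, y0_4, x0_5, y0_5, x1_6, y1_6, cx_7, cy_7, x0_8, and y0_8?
cx_1 = 456, cy_1 = 64, r_1 = 40, y1_2 = 152, cx_3 = 152, cy_3 = 224, r_3 = 80, x0_4 = 272, y0_4 = 168, x0_5 = 40, y0_5 = 176, x1_6 = 176, y1_6 = 400, cx_7 = 432, cy_7 = 80, x0_8 = 168, y0_8 = 328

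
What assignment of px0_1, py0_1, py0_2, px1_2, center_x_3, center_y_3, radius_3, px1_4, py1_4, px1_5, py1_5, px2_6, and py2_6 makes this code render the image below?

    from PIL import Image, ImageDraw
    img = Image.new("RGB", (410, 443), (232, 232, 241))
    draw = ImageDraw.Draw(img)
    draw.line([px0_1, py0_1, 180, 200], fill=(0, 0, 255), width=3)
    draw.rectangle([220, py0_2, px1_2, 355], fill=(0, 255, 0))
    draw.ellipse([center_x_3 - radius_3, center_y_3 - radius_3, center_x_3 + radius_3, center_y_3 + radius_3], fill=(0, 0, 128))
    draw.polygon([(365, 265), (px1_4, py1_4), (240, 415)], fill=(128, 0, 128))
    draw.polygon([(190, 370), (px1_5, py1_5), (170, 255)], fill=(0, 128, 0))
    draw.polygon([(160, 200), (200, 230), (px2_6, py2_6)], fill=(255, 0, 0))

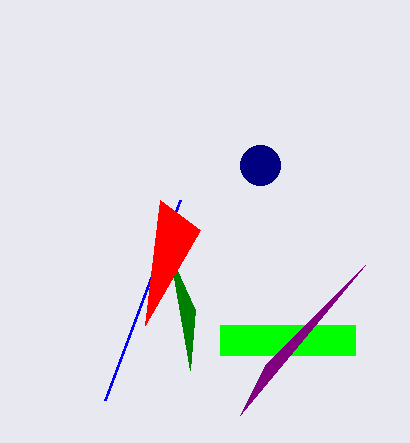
px0_1 = 105; py0_1 = 400; py0_2 = 325; px1_2 = 355; center_x_3 = 260; center_y_3 = 165; radius_3 = 20; px1_4 = 265; py1_4 = 365; px1_5 = 195; py1_5 = 310; px2_6 = 145; py2_6 = 325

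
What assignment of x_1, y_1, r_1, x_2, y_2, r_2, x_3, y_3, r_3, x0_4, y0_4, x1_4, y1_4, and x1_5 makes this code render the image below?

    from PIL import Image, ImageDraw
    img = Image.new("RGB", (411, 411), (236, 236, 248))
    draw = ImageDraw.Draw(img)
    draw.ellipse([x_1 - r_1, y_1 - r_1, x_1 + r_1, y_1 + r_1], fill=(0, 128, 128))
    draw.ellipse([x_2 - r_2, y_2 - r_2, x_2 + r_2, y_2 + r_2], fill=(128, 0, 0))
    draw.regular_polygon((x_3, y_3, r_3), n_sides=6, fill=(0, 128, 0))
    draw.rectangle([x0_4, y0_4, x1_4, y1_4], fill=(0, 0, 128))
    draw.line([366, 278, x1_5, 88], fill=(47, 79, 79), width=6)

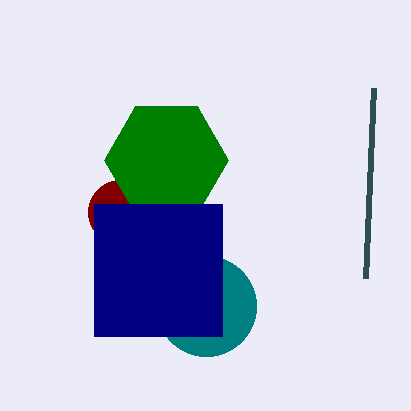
x_1 = 206; y_1 = 306; r_1 = 50; x_2 = 120; y_2 = 212; r_2 = 32; x_3 = 166; y_3 = 160; r_3 = 62; x0_4 = 94; y0_4 = 204; x1_4 = 222; y1_4 = 336; x1_5 = 374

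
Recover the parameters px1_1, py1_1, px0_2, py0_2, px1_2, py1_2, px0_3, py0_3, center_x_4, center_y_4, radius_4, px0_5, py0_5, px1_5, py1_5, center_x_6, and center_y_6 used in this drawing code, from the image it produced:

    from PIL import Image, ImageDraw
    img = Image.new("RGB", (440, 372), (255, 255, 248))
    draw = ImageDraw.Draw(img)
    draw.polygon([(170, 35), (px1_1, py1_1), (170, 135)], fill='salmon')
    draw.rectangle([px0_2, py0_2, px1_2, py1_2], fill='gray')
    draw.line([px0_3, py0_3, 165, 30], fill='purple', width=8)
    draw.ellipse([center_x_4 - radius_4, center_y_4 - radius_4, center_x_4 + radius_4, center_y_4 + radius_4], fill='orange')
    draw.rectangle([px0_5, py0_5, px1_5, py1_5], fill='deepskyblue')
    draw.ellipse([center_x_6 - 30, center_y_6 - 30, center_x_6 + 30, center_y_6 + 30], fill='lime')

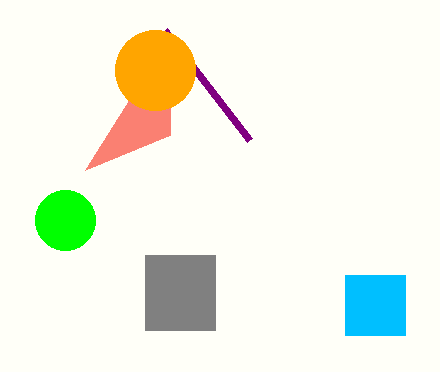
px1_1 = 85
py1_1 = 170
px0_2 = 145
py0_2 = 255
px1_2 = 215
py1_2 = 330
px0_3 = 250
py0_3 = 140
center_x_4 = 155
center_y_4 = 70
radius_4 = 40
px0_5 = 345
py0_5 = 275
px1_5 = 405
py1_5 = 335
center_x_6 = 65
center_y_6 = 220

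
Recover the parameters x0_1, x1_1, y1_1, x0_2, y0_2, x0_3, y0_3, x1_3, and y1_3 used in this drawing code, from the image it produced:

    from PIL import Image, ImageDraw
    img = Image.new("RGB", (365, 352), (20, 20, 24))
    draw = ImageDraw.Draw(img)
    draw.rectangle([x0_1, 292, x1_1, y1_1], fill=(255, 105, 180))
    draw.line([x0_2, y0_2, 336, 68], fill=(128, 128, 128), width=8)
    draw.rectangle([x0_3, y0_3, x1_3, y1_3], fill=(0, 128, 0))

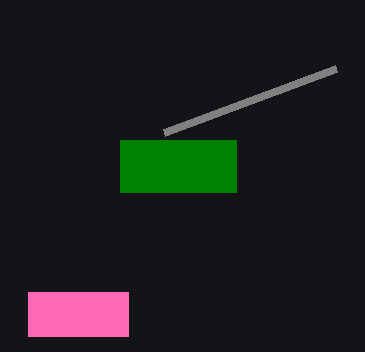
x0_1 = 28
x1_1 = 128
y1_1 = 336
x0_2 = 164
y0_2 = 132
x0_3 = 120
y0_3 = 140
x1_3 = 236
y1_3 = 192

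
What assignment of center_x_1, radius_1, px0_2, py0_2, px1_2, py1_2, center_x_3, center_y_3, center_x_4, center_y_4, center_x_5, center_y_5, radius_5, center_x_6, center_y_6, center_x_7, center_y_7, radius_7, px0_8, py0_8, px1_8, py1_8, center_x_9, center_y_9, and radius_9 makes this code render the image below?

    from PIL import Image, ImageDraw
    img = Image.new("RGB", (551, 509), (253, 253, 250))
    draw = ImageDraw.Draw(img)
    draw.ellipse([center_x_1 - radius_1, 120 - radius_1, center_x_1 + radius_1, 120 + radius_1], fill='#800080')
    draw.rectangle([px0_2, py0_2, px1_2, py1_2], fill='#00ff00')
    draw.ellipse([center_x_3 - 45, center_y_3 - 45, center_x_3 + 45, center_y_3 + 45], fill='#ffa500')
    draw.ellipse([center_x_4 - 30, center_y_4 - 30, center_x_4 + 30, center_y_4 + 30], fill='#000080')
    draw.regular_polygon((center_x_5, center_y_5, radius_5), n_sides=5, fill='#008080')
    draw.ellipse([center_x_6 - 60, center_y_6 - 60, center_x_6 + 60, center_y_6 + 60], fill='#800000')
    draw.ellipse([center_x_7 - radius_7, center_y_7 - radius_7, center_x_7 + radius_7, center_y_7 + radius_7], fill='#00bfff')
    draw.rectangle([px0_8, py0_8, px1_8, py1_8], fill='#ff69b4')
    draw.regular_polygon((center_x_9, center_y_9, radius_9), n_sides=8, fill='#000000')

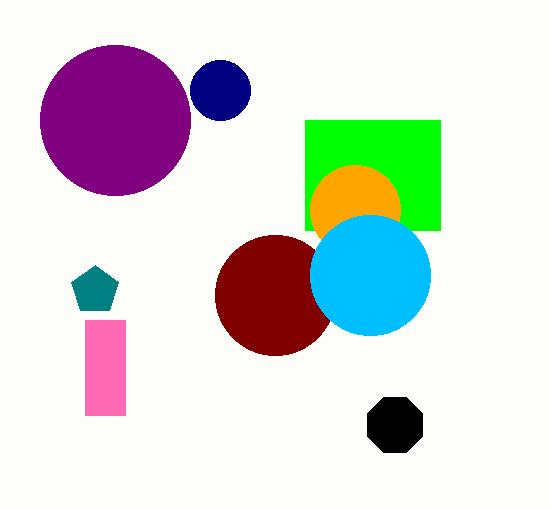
center_x_1 = 115, radius_1 = 75, px0_2 = 305, py0_2 = 120, px1_2 = 440, py1_2 = 230, center_x_3 = 355, center_y_3 = 210, center_x_4 = 220, center_y_4 = 90, center_x_5 = 95, center_y_5 = 290, radius_5 = 25, center_x_6 = 275, center_y_6 = 295, center_x_7 = 370, center_y_7 = 275, radius_7 = 60, px0_8 = 85, py0_8 = 320, px1_8 = 125, py1_8 = 415, center_x_9 = 395, center_y_9 = 425, radius_9 = 30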